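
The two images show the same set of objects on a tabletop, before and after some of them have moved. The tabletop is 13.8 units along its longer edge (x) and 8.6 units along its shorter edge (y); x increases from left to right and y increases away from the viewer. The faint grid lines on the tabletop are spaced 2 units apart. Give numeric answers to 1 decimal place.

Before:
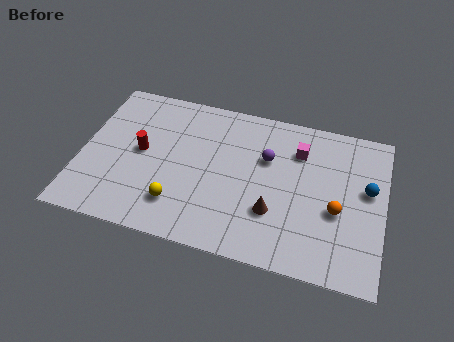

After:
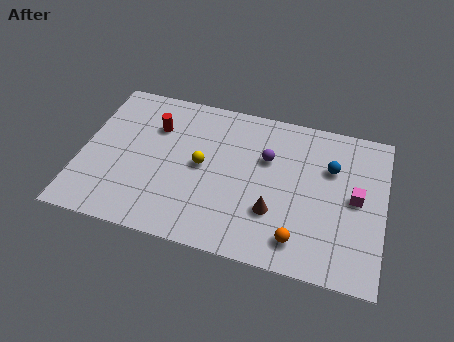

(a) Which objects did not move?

the brown cone and the purple sphere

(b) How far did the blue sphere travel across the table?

1.9

From (13.0, 5.0) to (11.3, 5.8), the blue sphere covered √(1.7² + 0.8²) ≈ 1.9 units.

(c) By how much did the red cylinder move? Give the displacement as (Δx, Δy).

(0.5, 1.6)

The red cylinder was at about (2.7, 4.5) and moved to about (3.2, 6.1).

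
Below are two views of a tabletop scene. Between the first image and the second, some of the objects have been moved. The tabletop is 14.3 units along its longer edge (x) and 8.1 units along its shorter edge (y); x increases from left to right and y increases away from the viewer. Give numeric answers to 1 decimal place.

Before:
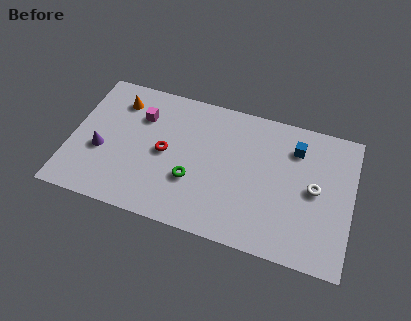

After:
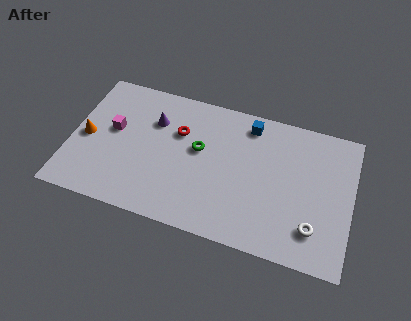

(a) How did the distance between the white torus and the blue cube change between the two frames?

+3.8

They were about 2.4 units apart before and 6.2 after — 3.8 units further apart.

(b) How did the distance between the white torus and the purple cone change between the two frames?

-1.6

Before: roughly 10.8 units apart; after: 9.2. That's 1.6 units closer together.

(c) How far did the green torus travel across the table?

1.9

The green torus moved from about (6.3, 2.8) to (6.5, 4.7), a distance of √(0.2² + 1.9²) ≈ 1.9.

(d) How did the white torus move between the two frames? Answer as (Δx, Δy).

(0.1, -2.2)

The white torus was at about (12.4, 4.1) and moved to about (12.5, 1.9).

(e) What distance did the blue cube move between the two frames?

2.5

The blue cube moved from about (11.3, 6.2) to (8.9, 6.9), a distance of √(2.4² + 0.7²) ≈ 2.5.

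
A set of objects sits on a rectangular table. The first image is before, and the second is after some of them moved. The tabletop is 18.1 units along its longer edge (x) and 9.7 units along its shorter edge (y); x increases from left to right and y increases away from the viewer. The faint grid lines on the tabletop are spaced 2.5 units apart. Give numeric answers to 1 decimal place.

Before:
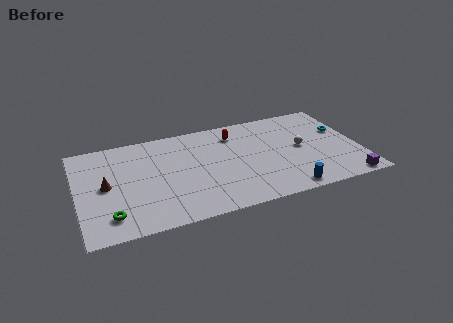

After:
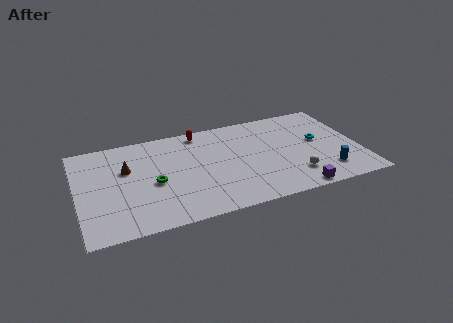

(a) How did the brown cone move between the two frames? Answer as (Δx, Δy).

(1.4, 1.3)

The brown cone started near (1.8, 4.9) and ended near (3.2, 6.2).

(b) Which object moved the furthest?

the green torus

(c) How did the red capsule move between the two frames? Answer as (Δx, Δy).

(-2.2, 0.9)

The red capsule was at about (10.3, 7.7) and moved to about (8.1, 8.6).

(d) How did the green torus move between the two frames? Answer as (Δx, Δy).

(2.9, 2.4)

The green torus was at about (1.9, 1.9) and moved to about (4.8, 4.3).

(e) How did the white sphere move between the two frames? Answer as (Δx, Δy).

(-0.7, -2.7)

From the two frames, the white sphere sits at roughly (14.4, 5.0) before and (13.7, 2.3) after.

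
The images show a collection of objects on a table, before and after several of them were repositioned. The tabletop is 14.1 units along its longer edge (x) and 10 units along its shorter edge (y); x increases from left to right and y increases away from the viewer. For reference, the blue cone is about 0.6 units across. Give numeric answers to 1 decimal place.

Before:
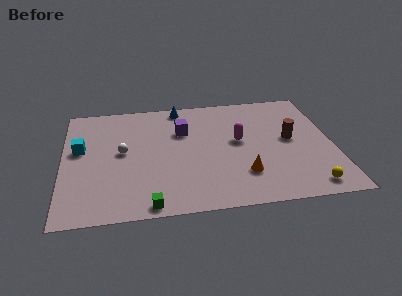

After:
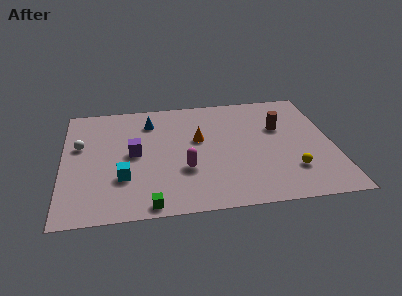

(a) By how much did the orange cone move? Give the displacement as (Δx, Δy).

(-2.2, 3.3)

The orange cone started near (9.3, 2.6) and ended near (7.1, 5.9).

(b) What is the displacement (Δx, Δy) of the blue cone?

(-1.6, -1.2)

The blue cone was at about (6.2, 9.0) and moved to about (4.6, 7.8).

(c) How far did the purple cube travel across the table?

3.1

From (6.3, 6.8) to (3.7, 5.1), the purple cube covered √(2.6² + 1.7²) ≈ 3.1 units.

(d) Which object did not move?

the green cube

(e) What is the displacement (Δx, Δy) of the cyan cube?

(2.2, -2.7)

The cyan cube was at about (0.9, 5.8) and moved to about (3.1, 3.1).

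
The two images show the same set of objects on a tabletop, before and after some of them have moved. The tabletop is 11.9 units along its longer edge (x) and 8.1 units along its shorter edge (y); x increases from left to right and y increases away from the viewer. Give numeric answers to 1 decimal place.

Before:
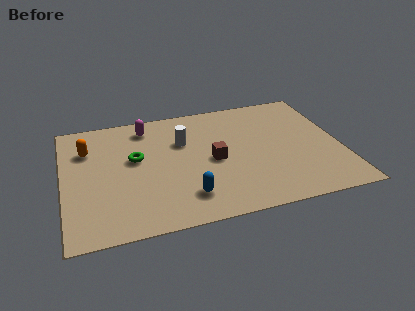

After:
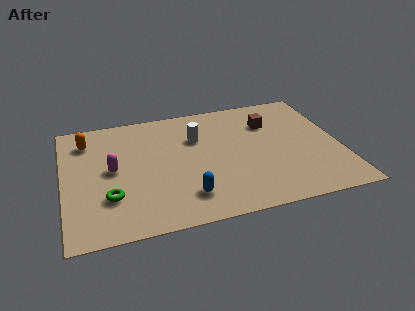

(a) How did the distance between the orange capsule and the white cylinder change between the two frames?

+0.7

Before: roughly 4.1 units apart; after: 4.8. That's 0.7 units further apart.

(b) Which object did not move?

the blue capsule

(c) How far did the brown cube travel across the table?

3.3

The brown cube was near (6.4, 3.8) before and (9.0, 5.8) after, so it travelled √(2.6² + 2.0²) ≈ 3.3 units.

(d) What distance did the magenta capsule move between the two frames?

3.1

The magenta capsule moved from about (3.7, 6.8) to (2.1, 4.2), a distance of √(1.6² + 2.6²) ≈ 3.1.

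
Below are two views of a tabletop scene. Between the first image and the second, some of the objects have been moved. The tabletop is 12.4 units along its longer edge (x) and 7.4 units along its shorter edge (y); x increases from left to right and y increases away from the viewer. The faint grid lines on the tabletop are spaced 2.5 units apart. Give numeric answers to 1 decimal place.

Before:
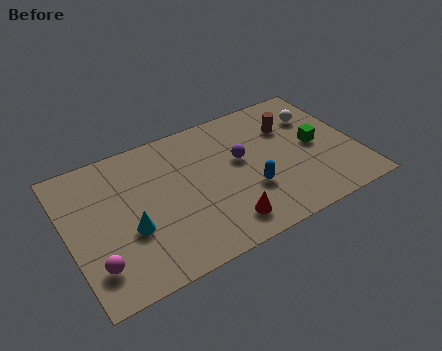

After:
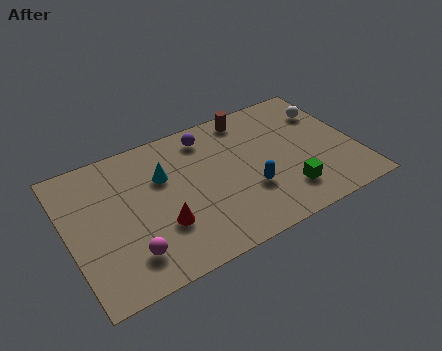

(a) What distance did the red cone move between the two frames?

2.7

From (6.3, 1.3) to (3.8, 2.4), the red cone covered √(2.5² + 1.1²) ≈ 2.7 units.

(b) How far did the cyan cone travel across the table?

2.7

The cyan cone was near (2.5, 2.8) before and (4.2, 4.9) after, so it travelled √(1.7² + 2.1²) ≈ 2.7 units.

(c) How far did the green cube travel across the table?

2.6

From (10.7, 3.7) to (9.1, 1.7), the green cube covered √(1.6² + 2.0²) ≈ 2.6 units.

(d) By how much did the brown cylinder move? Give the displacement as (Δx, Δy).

(-1.6, 1.3)

From the two frames, the brown cylinder sits at roughly (9.8, 5.2) before and (8.2, 6.5) after.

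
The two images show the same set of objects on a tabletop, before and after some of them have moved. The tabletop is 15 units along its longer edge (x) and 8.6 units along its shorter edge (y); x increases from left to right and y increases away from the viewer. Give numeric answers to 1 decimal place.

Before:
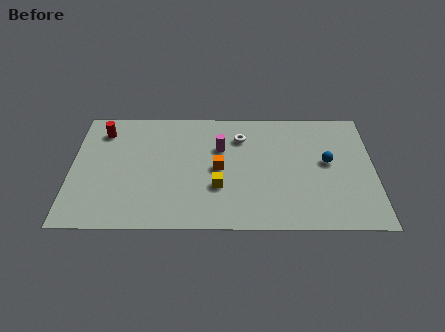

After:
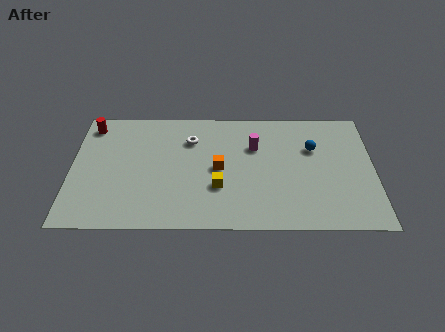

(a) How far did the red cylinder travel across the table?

0.7

The red cylinder moved from about (1.5, 6.9) to (0.9, 7.3), a distance of √(0.6² + 0.4²) ≈ 0.7.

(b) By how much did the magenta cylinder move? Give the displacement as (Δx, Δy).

(1.7, 0.1)

The magenta cylinder was at about (7.4, 5.7) and moved to about (9.1, 5.8).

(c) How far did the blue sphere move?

1.2

From (12.7, 4.7) to (12.0, 5.7), the blue sphere covered √(0.7² + 1.0²) ≈ 1.2 units.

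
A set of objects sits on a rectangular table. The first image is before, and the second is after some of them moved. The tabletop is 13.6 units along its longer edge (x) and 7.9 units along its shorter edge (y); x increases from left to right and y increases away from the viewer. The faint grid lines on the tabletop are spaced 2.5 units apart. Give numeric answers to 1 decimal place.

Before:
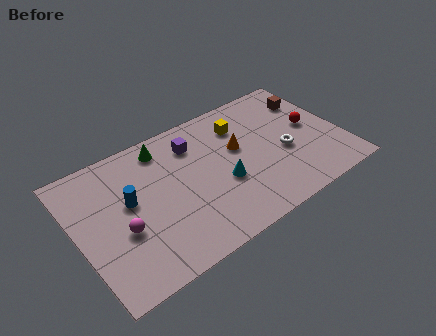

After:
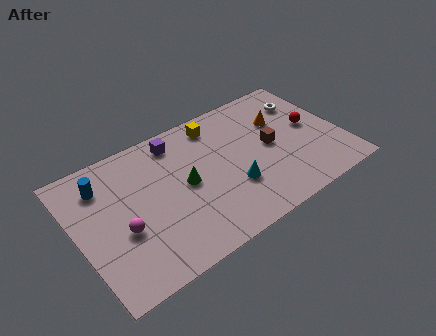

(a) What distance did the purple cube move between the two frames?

1.0

The purple cube moved from about (6.3, 6.1) to (5.5, 6.7), a distance of √(0.8² + 0.6²) ≈ 1.0.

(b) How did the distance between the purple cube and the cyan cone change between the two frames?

+1.5

They were about 3.2 units apart before and 4.7 after — 1.5 units further apart.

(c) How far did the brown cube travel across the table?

3.1

The brown cube moved from about (12.5, 5.9) to (10.0, 4.0), a distance of √(2.5² + 1.9²) ≈ 3.1.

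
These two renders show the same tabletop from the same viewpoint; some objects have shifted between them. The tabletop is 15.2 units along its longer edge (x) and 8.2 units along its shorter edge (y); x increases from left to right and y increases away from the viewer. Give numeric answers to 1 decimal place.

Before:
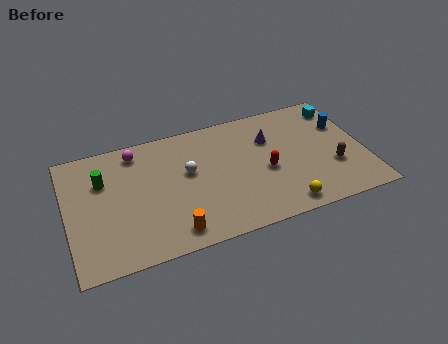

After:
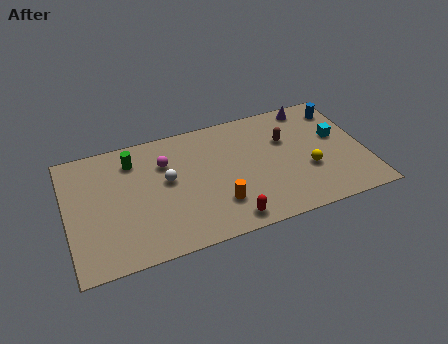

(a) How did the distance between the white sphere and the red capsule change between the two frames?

+0.5

The distance was about 4.1 in the first image and 4.6 in the second, so they moved 0.5 units further apart.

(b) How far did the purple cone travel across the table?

2.8

The purple cone moved from about (10.5, 5.7) to (12.8, 7.3), a distance of √(2.3² + 1.6²) ≈ 2.8.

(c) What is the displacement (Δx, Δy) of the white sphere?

(-1.1, -0.2)

The white sphere started near (6.2, 4.8) and ended near (5.1, 4.6).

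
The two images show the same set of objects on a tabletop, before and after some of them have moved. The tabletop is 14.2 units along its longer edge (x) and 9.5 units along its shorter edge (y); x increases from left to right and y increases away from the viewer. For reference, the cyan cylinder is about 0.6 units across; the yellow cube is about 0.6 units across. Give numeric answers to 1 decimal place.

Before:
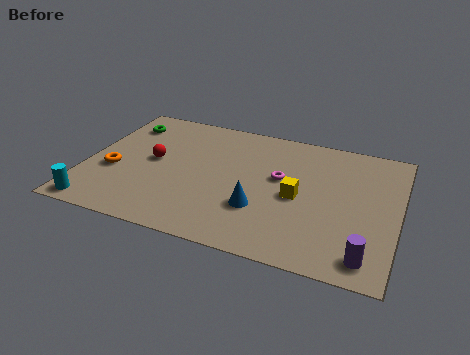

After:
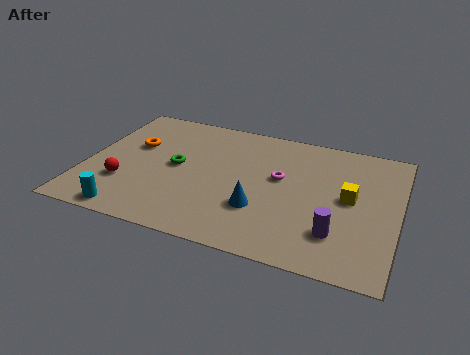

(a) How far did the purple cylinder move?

1.8

From (13.0, 1.3) to (11.6, 2.4), the purple cylinder covered √(1.4² + 1.1²) ≈ 1.8 units.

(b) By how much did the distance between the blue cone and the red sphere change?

+0.7

The distance was about 5.5 in the first image and 6.2 in the second, so they moved 0.7 units further apart.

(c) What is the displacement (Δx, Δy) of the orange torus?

(0.7, 2.2)

From the two frames, the orange torus sits at roughly (1.3, 3.7) before and (2.0, 5.9) after.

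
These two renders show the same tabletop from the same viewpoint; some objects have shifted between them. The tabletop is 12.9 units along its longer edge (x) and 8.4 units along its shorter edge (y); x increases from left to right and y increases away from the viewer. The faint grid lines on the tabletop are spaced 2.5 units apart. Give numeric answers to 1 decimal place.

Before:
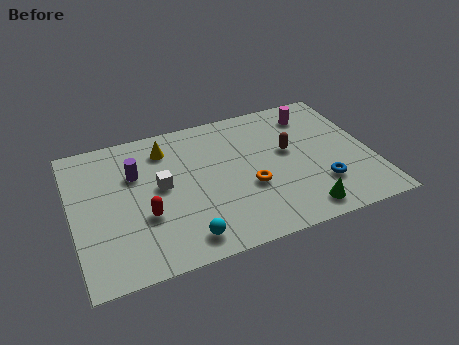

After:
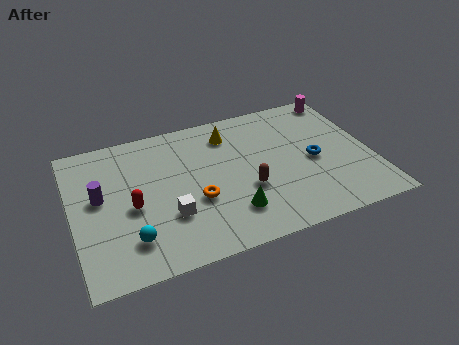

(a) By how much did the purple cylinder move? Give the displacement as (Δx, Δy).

(-1.6, -0.9)

The purple cylinder was at about (2.8, 5.6) and moved to about (1.2, 4.7).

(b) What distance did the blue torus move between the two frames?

1.6

The blue torus moved from about (10.5, 2.3) to (10.4, 3.9), a distance of √(0.1² + 1.6²) ≈ 1.6.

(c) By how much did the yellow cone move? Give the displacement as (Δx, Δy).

(2.8, 0.0)

From the two frames, the yellow cone sits at roughly (4.2, 6.7) before and (7.0, 6.7) after.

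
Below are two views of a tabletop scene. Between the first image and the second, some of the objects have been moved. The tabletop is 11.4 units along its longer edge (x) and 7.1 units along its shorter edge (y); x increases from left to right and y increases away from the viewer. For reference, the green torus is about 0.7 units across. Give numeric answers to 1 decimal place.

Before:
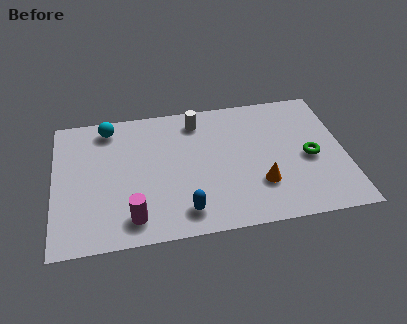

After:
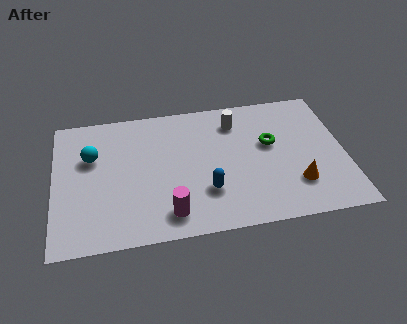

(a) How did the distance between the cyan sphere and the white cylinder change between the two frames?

+2.3

They were about 3.5 units apart before and 5.8 after — 2.3 units further apart.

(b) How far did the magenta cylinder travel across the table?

1.4

From (3.0, 1.2) to (4.4, 1.2), the magenta cylinder covered √(1.4² + 0.0²) ≈ 1.4 units.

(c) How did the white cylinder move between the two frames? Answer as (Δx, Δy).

(1.5, -0.3)

From the two frames, the white cylinder sits at roughly (5.7, 5.9) before and (7.2, 5.6) after.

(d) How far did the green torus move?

1.8

The green torus moved from about (10.0, 3.2) to (8.5, 4.2), a distance of √(1.5² + 1.0²) ≈ 1.8.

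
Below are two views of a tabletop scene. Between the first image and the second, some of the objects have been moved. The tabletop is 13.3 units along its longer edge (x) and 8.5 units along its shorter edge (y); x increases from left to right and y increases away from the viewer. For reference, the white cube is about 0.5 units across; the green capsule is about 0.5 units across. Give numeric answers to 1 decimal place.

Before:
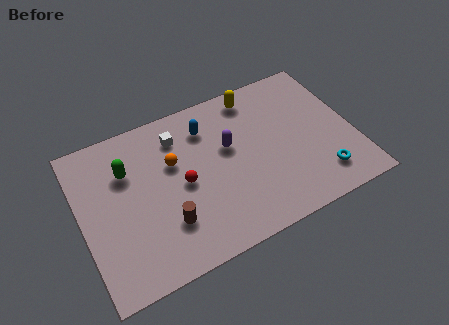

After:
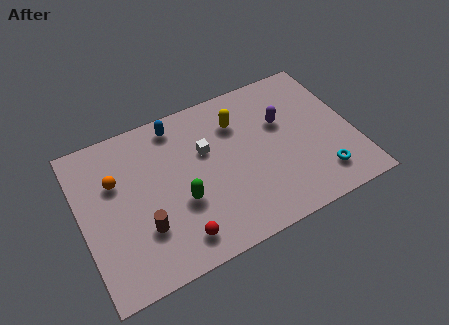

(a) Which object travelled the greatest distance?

the green capsule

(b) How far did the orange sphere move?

2.8

The orange sphere was near (4.6, 5.4) before and (1.8, 5.6) after, so it travelled √(2.8² + 0.2²) ≈ 2.8 units.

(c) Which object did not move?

the cyan torus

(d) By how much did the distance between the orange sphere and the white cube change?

+3.0

The distance was about 1.4 in the first image and 4.4 in the second, so they moved 3.0 units further apart.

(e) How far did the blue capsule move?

1.6

The blue capsule was near (6.4, 6.6) before and (5.0, 7.4) after, so it travelled √(1.4² + 0.8²) ≈ 1.6 units.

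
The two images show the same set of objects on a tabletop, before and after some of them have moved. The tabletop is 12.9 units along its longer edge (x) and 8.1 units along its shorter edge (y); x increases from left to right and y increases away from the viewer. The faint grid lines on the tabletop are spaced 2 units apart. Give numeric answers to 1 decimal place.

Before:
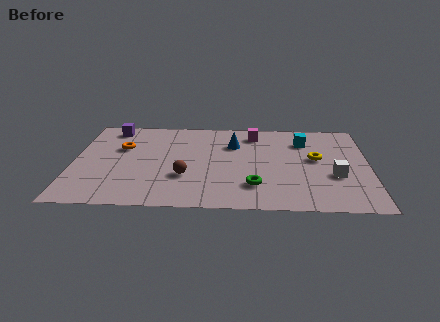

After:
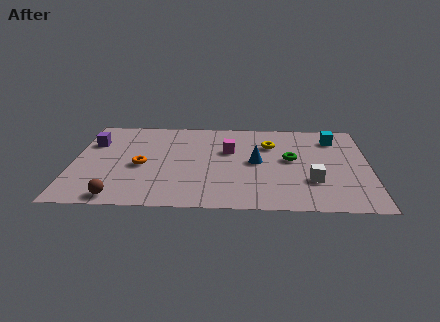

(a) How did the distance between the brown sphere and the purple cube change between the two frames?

-0.4

They were about 5.4 units apart before and 5.0 after — 0.4 units closer together.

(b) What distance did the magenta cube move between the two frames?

1.9

The magenta cube moved from about (7.9, 6.7) to (6.8, 5.1), a distance of √(1.1² + 1.6²) ≈ 1.9.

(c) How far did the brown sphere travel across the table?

3.4

The brown sphere moved from about (4.9, 2.7) to (2.1, 0.8), a distance of √(2.8² + 1.9²) ≈ 3.4.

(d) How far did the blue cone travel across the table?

1.9

From (7.0, 5.7) to (8.0, 4.1), the blue cone covered √(1.0² + 1.6²) ≈ 1.9 units.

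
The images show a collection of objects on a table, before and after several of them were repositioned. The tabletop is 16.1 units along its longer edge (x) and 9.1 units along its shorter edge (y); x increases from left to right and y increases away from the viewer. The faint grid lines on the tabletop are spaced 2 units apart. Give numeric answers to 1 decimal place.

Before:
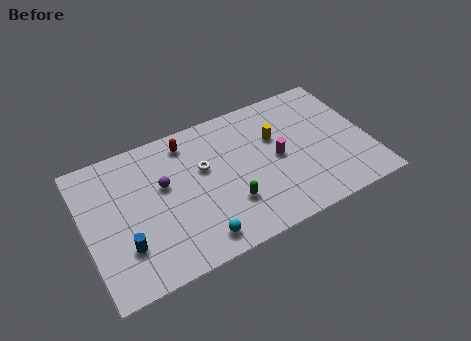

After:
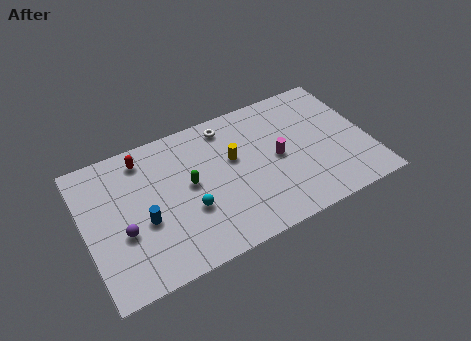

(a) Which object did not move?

the magenta cylinder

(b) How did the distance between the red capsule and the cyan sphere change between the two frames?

-1.5

Before: roughly 6.4 units apart; after: 4.9. That's 1.5 units closer together.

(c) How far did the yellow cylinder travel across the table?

2.5

From (11.0, 5.9) to (8.5, 5.5), the yellow cylinder covered √(2.5² + 0.4²) ≈ 2.5 units.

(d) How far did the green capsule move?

3.0

The green capsule was near (7.9, 2.7) before and (5.9, 4.9) after, so it travelled √(2.0² + 2.2²) ≈ 3.0 units.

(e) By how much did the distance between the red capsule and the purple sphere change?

+1.8

The distance was about 2.7 in the first image and 4.5 in the second, so they moved 1.8 units further apart.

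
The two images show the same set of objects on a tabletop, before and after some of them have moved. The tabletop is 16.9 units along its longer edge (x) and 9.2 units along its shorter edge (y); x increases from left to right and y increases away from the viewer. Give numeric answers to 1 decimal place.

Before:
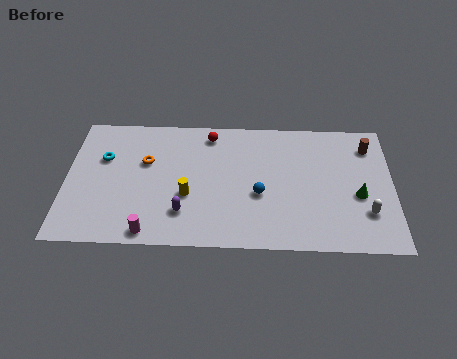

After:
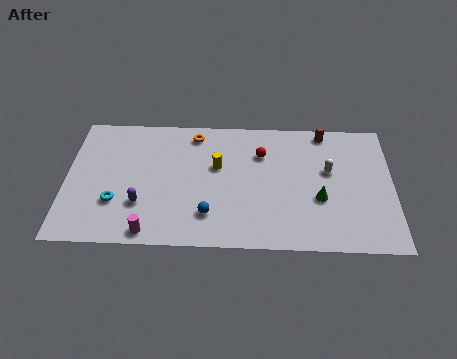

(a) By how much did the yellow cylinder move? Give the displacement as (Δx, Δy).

(1.5, 2.1)

The yellow cylinder started near (6.3, 3.5) and ended near (7.8, 5.6).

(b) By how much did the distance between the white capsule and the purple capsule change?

+0.7

The distance was about 9.4 in the first image and 10.1 in the second, so they moved 0.7 units further apart.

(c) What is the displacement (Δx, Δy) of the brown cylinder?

(-2.3, 1.0)

The brown cylinder started near (15.7, 7.3) and ended near (13.4, 8.3).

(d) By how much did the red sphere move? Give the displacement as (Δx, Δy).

(2.7, -1.3)

From the two frames, the red sphere sits at roughly (7.4, 7.9) before and (10.1, 6.6) after.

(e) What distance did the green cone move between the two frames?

2.0

From (15.1, 3.8) to (13.1, 3.5), the green cone covered √(2.0² + 0.3²) ≈ 2.0 units.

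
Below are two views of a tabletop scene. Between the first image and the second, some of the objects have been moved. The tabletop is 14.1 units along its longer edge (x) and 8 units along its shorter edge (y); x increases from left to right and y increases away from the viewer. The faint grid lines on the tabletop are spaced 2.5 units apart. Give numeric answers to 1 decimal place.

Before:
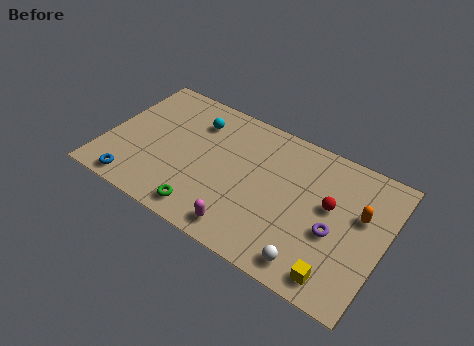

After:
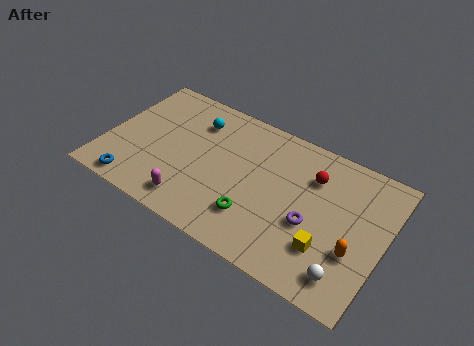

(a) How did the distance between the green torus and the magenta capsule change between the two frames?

+1.2

The distance was about 2.0 in the first image and 3.2 in the second, so they moved 1.2 units further apart.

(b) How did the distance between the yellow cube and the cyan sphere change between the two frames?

-1.2

The distance was about 9.4 in the first image and 8.2 in the second, so they moved 1.2 units closer together.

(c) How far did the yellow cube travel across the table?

1.4

The yellow cube was near (12.2, 1.1) before and (11.5, 2.3) after, so it travelled √(0.7² + 1.2²) ≈ 1.4 units.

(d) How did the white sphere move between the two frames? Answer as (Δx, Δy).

(1.7, 0.3)

The white sphere started near (10.9, 1.1) and ended near (12.6, 1.4).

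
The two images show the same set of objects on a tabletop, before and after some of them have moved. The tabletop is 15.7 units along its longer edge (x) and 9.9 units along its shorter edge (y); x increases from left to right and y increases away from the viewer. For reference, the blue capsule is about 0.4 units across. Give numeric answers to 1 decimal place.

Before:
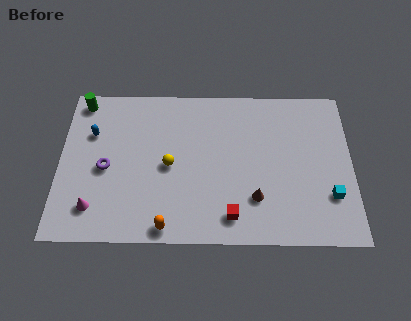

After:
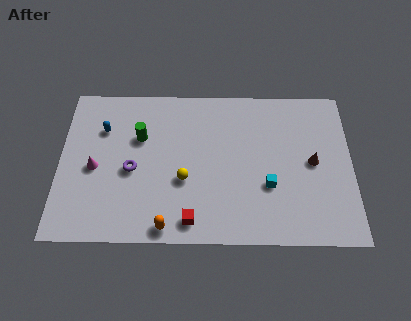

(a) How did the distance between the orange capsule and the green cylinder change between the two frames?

-3.4

They were about 9.2 units apart before and 5.8 after — 3.4 units closer together.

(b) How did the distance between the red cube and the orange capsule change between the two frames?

-2.1

The distance was about 3.5 in the first image and 1.4 in the second, so they moved 2.1 units closer together.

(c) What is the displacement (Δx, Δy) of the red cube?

(-2.1, -0.3)

From the two frames, the red cube sits at roughly (9.2, 1.6) before and (7.1, 1.3) after.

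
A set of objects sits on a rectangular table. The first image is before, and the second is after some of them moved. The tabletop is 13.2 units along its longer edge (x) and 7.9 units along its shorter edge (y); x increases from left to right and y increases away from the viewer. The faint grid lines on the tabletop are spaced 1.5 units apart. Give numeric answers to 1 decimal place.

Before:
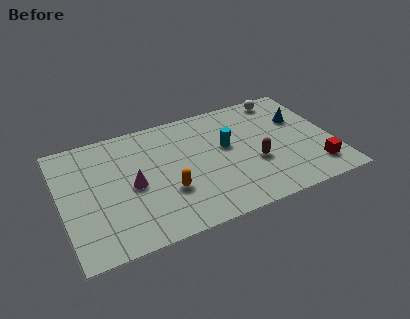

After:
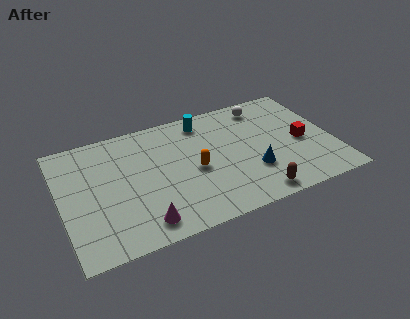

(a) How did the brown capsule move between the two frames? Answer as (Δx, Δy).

(-0.3, -2.1)

The brown capsule started near (9.3, 3.0) and ended near (9.0, 0.9).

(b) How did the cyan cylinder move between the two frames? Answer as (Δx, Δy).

(-0.9, 2.1)

The cyan cylinder was at about (8.1, 4.6) and moved to about (7.2, 6.7).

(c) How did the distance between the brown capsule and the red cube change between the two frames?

+0.7

Before: roughly 3.1 units apart; after: 3.8. That's 0.7 units further apart.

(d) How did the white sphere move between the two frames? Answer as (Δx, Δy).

(-1.0, -0.3)

The white sphere started near (11.2, 7.0) and ended near (10.2, 6.7).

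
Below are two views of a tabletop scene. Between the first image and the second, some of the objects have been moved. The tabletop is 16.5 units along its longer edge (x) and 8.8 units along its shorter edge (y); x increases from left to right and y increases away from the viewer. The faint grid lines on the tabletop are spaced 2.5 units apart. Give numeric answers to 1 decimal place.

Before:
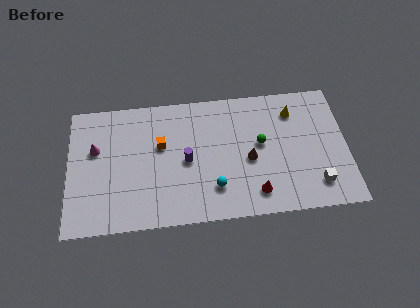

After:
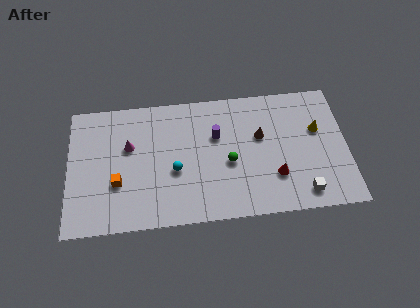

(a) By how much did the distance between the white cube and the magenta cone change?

-2.5

The distance was about 13.5 in the first image and 11.0 in the second, so they moved 2.5 units closer together.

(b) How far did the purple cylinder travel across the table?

2.3

From (7.0, 4.2) to (8.8, 5.7), the purple cylinder covered √(1.8² + 1.5²) ≈ 2.3 units.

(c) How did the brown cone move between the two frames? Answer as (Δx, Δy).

(0.7, 1.5)

The brown cone started near (10.7, 3.9) and ended near (11.4, 5.4).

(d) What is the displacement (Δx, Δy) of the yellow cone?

(1.4, -1.4)

From the two frames, the yellow cone sits at roughly (13.4, 6.9) before and (14.8, 5.5) after.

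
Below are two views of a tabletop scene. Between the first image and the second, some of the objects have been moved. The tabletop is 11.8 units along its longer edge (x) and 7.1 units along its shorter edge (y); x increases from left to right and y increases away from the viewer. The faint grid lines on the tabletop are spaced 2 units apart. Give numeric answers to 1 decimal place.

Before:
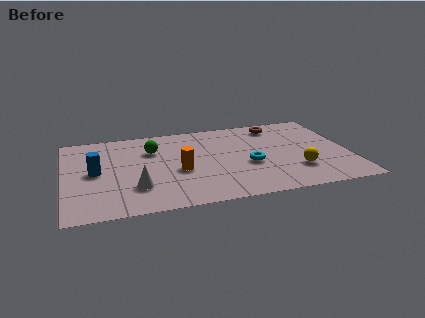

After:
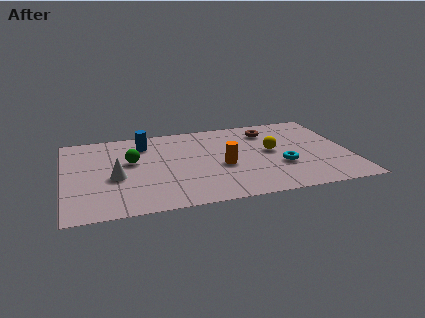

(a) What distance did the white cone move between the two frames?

1.3

The white cone was near (2.9, 2.0) before and (2.1, 3.0) after, so it travelled √(0.8² + 1.0²) ≈ 1.3 units.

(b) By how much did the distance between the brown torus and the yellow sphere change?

-2.2

They were about 4.0 units apart before and 1.8 after — 2.2 units closer together.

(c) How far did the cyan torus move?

1.4

From (7.6, 2.9) to (8.9, 2.5), the cyan torus covered √(1.3² + 0.4²) ≈ 1.4 units.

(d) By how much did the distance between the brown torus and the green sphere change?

+0.6

They were about 5.4 units apart before and 6.0 after — 0.6 units further apart.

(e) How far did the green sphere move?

1.2

The green sphere was near (3.7, 5.0) before and (2.8, 4.2) after, so it travelled √(0.9² + 0.8²) ≈ 1.2 units.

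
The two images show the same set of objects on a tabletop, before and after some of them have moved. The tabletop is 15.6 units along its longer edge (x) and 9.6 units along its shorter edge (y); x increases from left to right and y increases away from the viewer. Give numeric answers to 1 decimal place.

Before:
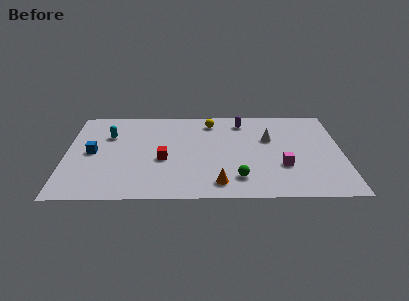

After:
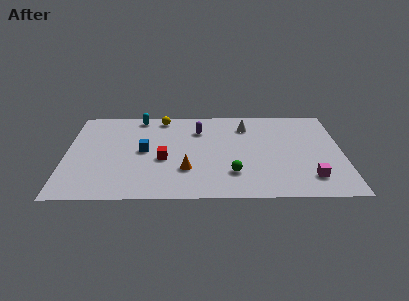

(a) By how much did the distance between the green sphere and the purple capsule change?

-1.0

They were about 6.0 units apart before and 5.0 after — 1.0 units closer together.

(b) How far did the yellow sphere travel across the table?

2.8

The yellow sphere was near (8.2, 8.0) before and (5.4, 8.5) after, so it travelled √(2.8² + 0.5²) ≈ 2.8 units.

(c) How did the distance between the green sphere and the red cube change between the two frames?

-0.5

The distance was about 4.7 in the first image and 4.2 in the second, so they moved 0.5 units closer together.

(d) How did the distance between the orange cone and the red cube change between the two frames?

-2.3

The distance was about 4.0 in the first image and 1.7 in the second, so they moved 2.3 units closer together.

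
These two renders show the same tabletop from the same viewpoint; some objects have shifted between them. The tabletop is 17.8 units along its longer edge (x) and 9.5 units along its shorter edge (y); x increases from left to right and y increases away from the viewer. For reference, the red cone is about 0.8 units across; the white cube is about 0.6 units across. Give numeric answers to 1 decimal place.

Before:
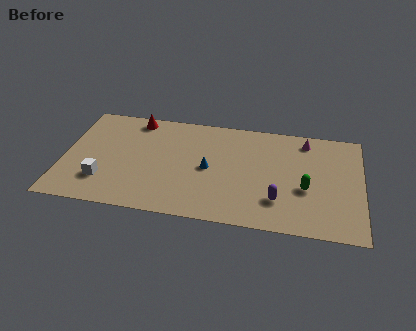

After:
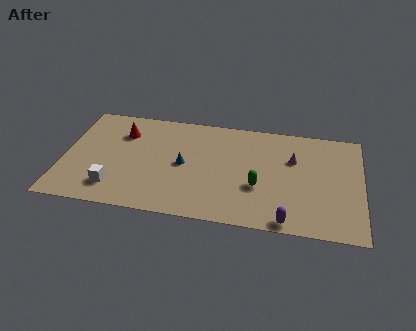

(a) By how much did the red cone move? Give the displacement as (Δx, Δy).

(-0.7, -1.4)

The red cone was at about (4.1, 8.4) and moved to about (3.4, 7.0).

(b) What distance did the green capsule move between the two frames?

2.8

The green capsule moved from about (14.5, 3.8) to (11.7, 3.5), a distance of √(2.8² + 0.3²) ≈ 2.8.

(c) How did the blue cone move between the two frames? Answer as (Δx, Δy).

(-1.5, 0.1)

From the two frames, the blue cone sits at roughly (8.7, 4.6) before and (7.2, 4.7) after.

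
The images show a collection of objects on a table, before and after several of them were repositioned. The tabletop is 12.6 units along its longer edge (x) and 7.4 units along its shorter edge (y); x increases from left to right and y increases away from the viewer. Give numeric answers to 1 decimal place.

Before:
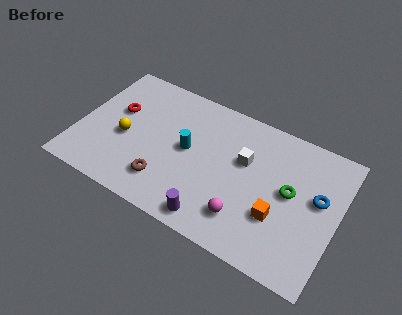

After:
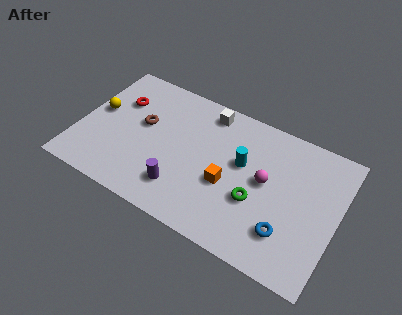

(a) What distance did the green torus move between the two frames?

1.9

The green torus moved from about (10.3, 4.0) to (8.8, 2.8), a distance of √(1.5² + 1.2²) ≈ 1.9.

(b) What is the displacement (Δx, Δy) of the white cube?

(-2.1, 1.8)

From the two frames, the white cube sits at roughly (8.0, 4.6) before and (5.9, 6.4) after.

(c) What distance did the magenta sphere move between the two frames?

2.4

From (8.4, 1.7) to (9.1, 4.0), the magenta sphere covered √(0.7² + 2.3²) ≈ 2.4 units.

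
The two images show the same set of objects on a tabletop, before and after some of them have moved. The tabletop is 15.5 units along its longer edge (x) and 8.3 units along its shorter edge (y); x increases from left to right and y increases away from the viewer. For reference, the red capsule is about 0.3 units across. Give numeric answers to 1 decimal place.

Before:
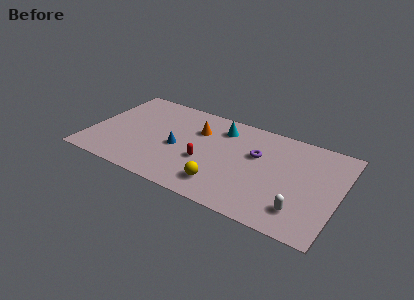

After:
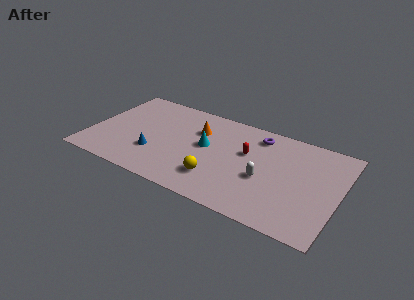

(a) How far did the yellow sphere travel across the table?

0.6

The yellow sphere moved from about (8.6, 1.7) to (8.2, 2.1), a distance of √(0.4² + 0.4²) ≈ 0.6.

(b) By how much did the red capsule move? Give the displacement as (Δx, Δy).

(2.4, 1.9)

From the two frames, the red capsule sits at roughly (7.3, 3.2) before and (9.7, 5.1) after.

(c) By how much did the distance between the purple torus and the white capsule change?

-1.0

Before: roughly 4.6 units apart; after: 3.6. That's 1.0 units closer together.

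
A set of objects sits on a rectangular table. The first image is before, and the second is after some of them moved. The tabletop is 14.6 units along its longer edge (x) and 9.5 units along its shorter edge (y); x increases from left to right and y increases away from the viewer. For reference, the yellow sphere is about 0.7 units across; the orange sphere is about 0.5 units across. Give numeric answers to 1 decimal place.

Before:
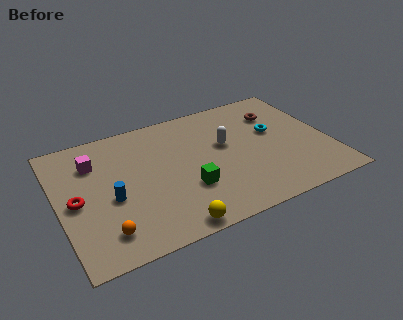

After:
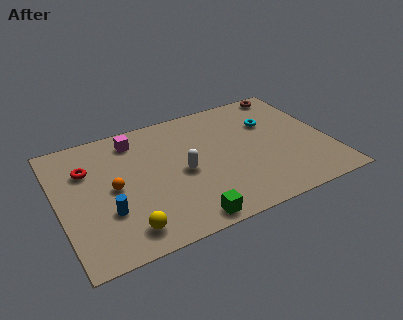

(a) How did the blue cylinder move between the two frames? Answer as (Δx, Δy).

(-0.3, -0.9)

The blue cylinder started near (2.7, 4.0) and ended near (2.4, 3.1).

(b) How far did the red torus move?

2.2

The red torus moved from about (0.9, 4.5) to (1.7, 6.6), a distance of √(0.8² + 2.1²) ≈ 2.2.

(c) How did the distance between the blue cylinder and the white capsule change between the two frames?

-2.2

They were about 6.6 units apart before and 4.4 after — 2.2 units closer together.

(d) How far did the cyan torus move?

0.8

The cyan torus moved from about (11.8, 5.6) to (11.7, 6.4), a distance of √(0.1² + 0.8²) ≈ 0.8.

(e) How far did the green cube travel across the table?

2.2

The green cube moved from about (6.7, 3.1) to (6.3, 0.9), a distance of √(0.4² + 2.2²) ≈ 2.2.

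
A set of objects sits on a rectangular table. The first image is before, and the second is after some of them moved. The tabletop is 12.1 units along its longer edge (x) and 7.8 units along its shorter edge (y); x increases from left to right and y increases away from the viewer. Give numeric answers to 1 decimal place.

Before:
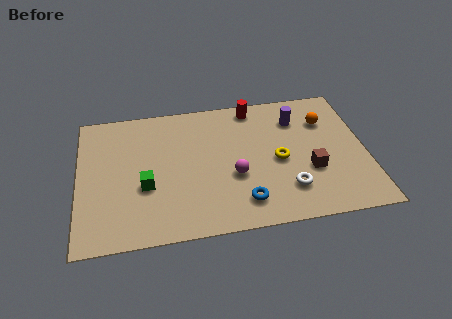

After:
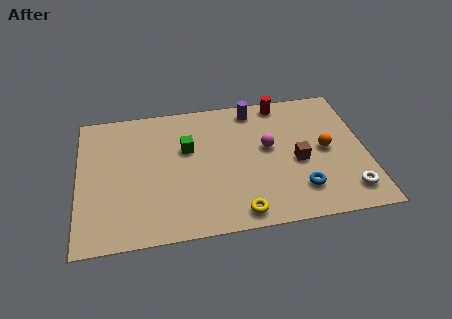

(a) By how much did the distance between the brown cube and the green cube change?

-2.1

Before: roughly 6.9 units apart; after: 4.8. That's 2.1 units closer together.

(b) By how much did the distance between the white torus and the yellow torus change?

+2.9

They were about 1.7 units apart before and 4.6 after — 2.9 units further apart.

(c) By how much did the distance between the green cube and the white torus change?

+1.5

The distance was about 6.0 in the first image and 7.5 in the second, so they moved 1.5 units further apart.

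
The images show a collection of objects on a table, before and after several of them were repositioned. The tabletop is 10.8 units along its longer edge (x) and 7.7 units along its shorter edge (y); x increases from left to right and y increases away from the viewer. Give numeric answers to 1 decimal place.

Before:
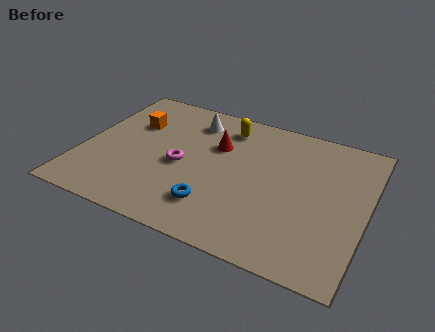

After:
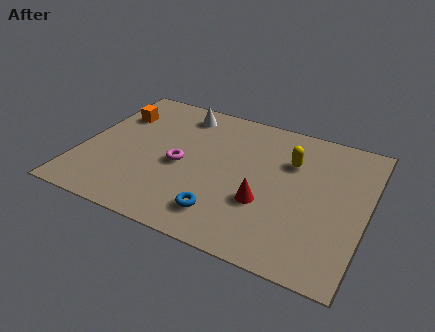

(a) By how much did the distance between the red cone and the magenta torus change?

+1.4

Before: roughly 2.0 units apart; after: 3.4. That's 1.4 units further apart.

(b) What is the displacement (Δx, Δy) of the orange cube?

(-0.7, 0.3)

The orange cube was at about (1.7, 5.2) and moved to about (1.0, 5.5).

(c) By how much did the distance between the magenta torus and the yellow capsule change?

+1.3

They were about 3.1 units apart before and 4.4 after — 1.3 units further apart.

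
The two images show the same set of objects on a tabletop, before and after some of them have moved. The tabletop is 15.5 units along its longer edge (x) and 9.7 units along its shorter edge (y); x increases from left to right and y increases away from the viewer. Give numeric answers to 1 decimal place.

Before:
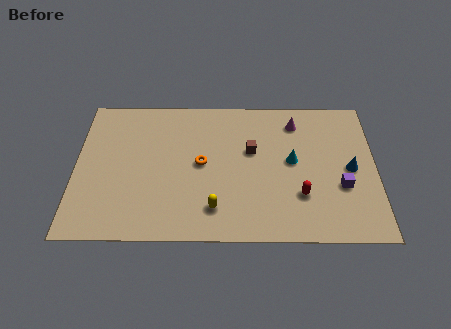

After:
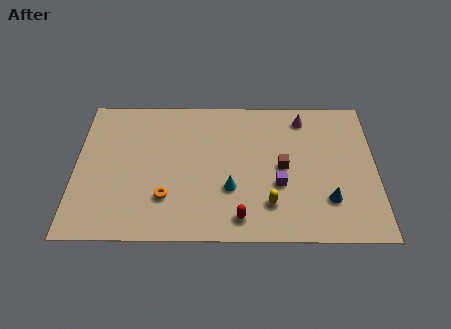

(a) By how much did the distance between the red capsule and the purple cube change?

+0.8

Before: roughly 2.2 units apart; after: 3.0. That's 0.8 units further apart.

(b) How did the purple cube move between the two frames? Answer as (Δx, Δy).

(-3.2, 0.1)

The purple cube was at about (13.7, 3.5) and moved to about (10.5, 3.6).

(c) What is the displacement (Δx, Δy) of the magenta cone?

(0.4, 0.3)

The magenta cone was at about (11.4, 7.9) and moved to about (11.8, 8.2).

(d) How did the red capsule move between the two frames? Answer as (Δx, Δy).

(-3.1, -1.5)

From the two frames, the red capsule sits at roughly (11.6, 2.9) before and (8.5, 1.4) after.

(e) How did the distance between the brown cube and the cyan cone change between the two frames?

+0.9

Before: roughly 2.2 units apart; after: 3.1. That's 0.9 units further apart.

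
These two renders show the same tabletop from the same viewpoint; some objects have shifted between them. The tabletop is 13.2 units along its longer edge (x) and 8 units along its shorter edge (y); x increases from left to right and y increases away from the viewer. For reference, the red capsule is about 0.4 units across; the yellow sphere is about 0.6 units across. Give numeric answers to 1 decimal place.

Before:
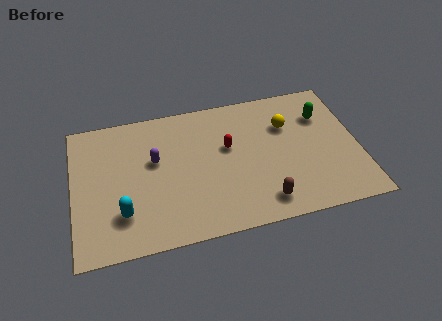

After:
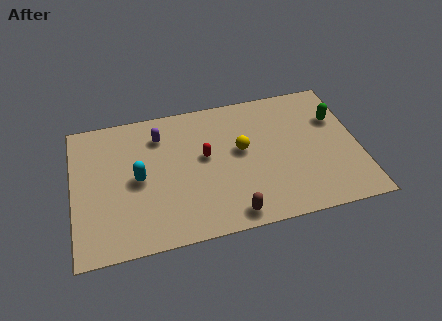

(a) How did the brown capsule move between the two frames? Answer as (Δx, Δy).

(-1.5, -0.4)

The brown capsule was at about (8.6, 1.3) and moved to about (7.1, 0.9).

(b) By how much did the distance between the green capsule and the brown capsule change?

+1.5

Before: roughly 5.4 units apart; after: 6.9. That's 1.5 units further apart.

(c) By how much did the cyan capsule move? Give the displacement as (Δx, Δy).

(0.8, 1.8)

The cyan capsule started near (2.2, 2.1) and ended near (3.0, 3.9).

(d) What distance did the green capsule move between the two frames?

0.7

From (11.7, 5.7) to (12.3, 5.4), the green capsule covered √(0.6² + 0.3²) ≈ 0.7 units.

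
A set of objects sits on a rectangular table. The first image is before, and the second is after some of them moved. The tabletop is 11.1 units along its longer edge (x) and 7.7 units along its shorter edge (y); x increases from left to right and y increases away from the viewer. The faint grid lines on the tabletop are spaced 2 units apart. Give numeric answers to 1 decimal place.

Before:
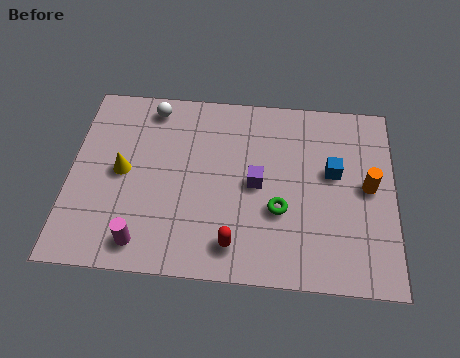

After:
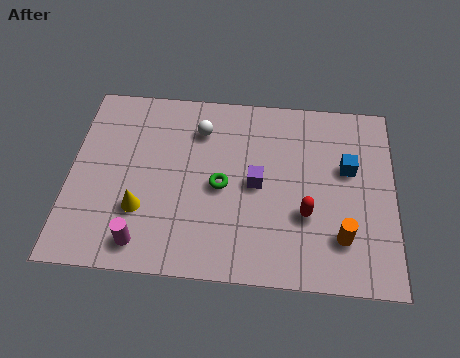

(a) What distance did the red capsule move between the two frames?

2.8

The red capsule was near (5.7, 1.3) before and (8.1, 2.7) after, so it travelled √(2.4² + 1.4²) ≈ 2.8 units.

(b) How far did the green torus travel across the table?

2.2

The green torus moved from about (7.2, 2.8) to (5.2, 3.6), a distance of √(2.0² + 0.8²) ≈ 2.2.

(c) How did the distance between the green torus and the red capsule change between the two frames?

+0.9

The distance was about 2.1 in the first image and 3.0 in the second, so they moved 0.9 units further apart.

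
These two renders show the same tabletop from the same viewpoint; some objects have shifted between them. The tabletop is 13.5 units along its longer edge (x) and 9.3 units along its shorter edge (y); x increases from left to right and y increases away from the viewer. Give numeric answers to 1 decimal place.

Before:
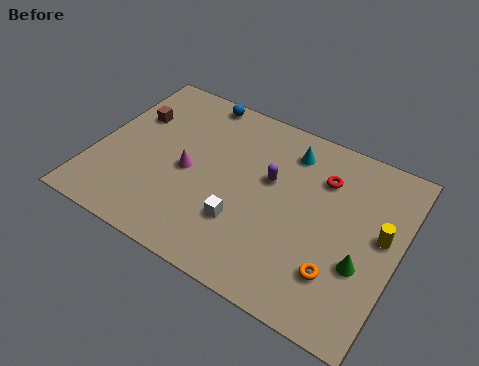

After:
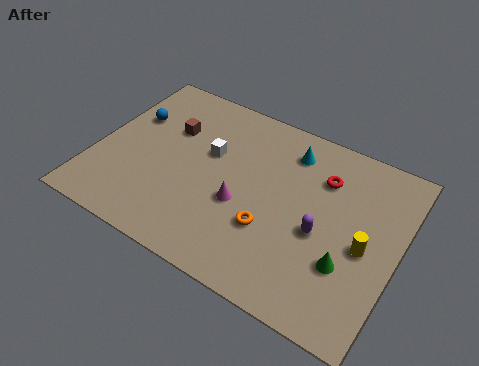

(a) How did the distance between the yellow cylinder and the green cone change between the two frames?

-0.6

They were about 1.9 units apart before and 1.3 after — 0.6 units closer together.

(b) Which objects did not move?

the red torus and the cyan cone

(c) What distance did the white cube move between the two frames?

3.5

The white cube moved from about (6.9, 2.8) to (4.9, 5.7), a distance of √(2.0² + 2.9²) ≈ 3.5.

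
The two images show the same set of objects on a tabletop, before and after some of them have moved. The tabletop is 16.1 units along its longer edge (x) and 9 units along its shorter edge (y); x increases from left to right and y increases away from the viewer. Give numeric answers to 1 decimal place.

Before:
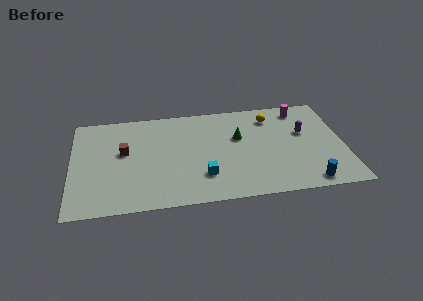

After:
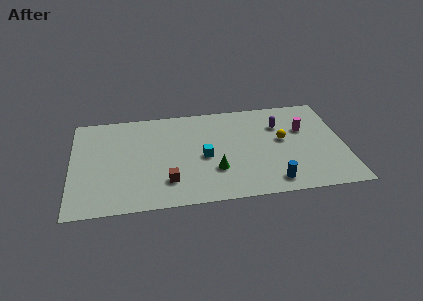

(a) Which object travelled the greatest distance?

the brown cube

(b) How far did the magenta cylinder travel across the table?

1.9

The magenta cylinder moved from about (13.7, 7.7) to (13.8, 5.8), a distance of √(0.1² + 1.9²) ≈ 1.9.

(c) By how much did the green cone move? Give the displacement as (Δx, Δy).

(-1.5, -2.8)

The green cone started near (9.9, 5.6) and ended near (8.4, 2.8).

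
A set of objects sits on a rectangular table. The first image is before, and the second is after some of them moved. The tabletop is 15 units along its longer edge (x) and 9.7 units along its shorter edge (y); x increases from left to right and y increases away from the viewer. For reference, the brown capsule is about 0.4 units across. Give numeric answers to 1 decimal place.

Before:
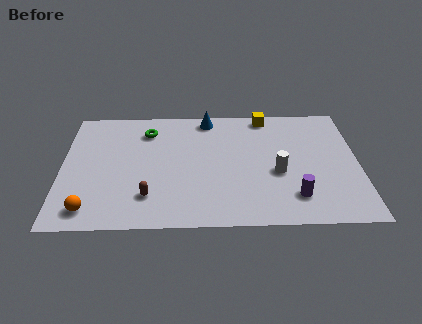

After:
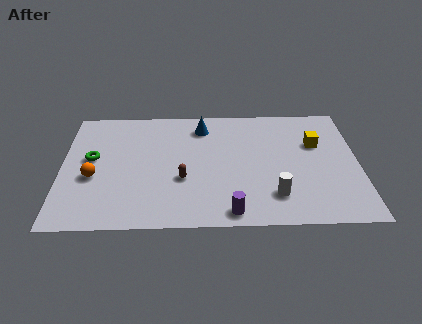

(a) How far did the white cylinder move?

1.8

The white cylinder was near (10.9, 4.0) before and (10.7, 2.2) after, so it travelled √(0.2² + 1.8²) ≈ 1.8 units.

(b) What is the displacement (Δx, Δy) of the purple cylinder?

(-3.2, -1.1)

From the two frames, the purple cylinder sits at roughly (11.7, 2.1) before and (8.5, 1.0) after.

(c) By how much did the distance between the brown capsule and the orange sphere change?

+1.5

They were about 3.0 units apart before and 4.5 after — 1.5 units further apart.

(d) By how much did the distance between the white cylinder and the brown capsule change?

-1.9

Before: roughly 6.7 units apart; after: 4.8. That's 1.9 units closer together.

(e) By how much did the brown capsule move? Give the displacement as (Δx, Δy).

(1.7, 1.3)

The brown capsule started near (4.4, 2.3) and ended near (6.1, 3.6).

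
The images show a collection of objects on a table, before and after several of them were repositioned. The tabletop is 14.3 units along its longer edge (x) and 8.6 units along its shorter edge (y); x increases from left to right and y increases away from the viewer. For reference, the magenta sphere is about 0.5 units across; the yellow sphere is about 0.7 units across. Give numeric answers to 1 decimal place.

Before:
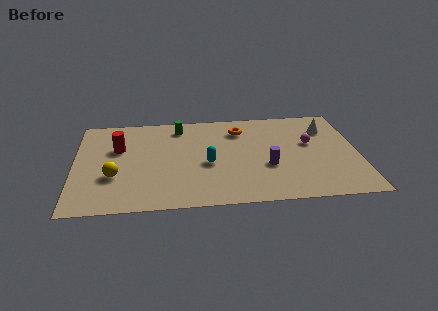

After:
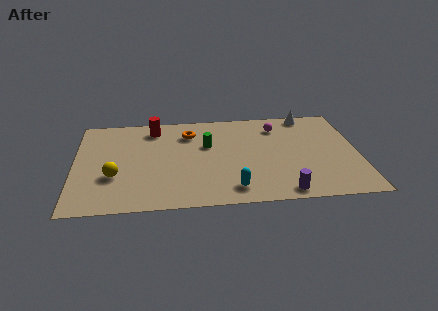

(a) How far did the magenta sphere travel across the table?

2.3

The magenta sphere moved from about (11.9, 5.1) to (10.3, 6.8), a distance of √(1.6² + 1.7²) ≈ 2.3.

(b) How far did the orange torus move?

2.6

From (8.4, 6.7) to (5.8, 6.6), the orange torus covered √(2.6² + 0.1²) ≈ 2.6 units.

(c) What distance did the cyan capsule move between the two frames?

2.6

The cyan capsule moved from about (6.7, 3.7) to (7.9, 1.4), a distance of √(1.2² + 2.3²) ≈ 2.6.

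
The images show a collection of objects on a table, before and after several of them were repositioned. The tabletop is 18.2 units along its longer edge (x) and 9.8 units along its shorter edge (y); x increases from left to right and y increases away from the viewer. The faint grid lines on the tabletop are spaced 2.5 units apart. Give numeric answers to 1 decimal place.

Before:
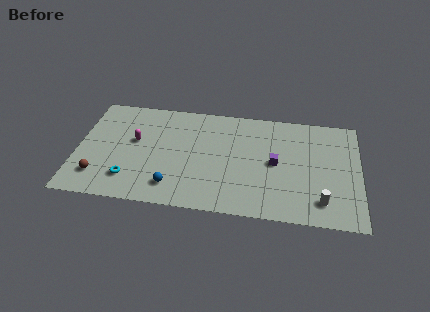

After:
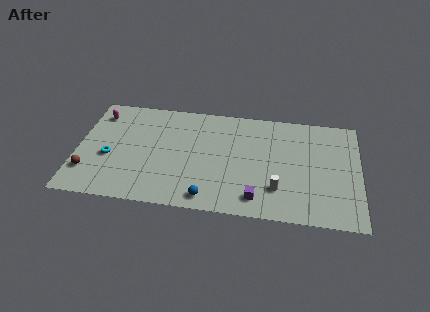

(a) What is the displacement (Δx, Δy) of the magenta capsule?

(-2.5, 2.2)

The magenta capsule started near (3.7, 5.7) and ended near (1.2, 7.9).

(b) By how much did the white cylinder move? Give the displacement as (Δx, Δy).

(-2.8, 0.7)

The white cylinder was at about (15.8, 1.9) and moved to about (13.0, 2.6).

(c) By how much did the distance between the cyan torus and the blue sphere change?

+4.3

Before: roughly 2.8 units apart; after: 7.1. That's 4.3 units further apart.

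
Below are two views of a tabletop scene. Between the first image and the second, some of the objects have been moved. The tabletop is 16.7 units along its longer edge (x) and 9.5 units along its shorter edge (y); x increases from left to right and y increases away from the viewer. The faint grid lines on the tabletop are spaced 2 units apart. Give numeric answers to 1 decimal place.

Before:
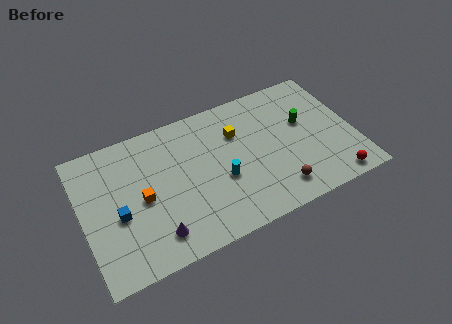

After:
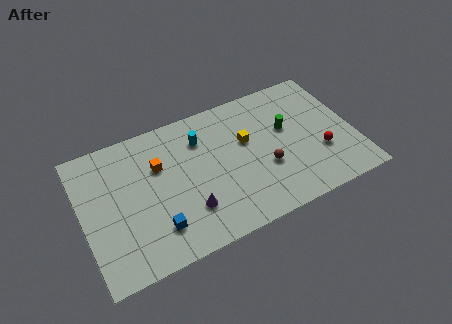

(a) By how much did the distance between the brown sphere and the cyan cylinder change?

+1.3

The distance was about 3.8 in the first image and 5.1 in the second, so they moved 1.3 units further apart.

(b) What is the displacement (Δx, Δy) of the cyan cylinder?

(-0.9, 3.3)

The cyan cylinder started near (8.4, 3.8) and ended near (7.5, 7.1).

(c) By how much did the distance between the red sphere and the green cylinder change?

-1.8

Before: roughly 4.9 units apart; after: 3.1. That's 1.8 units closer together.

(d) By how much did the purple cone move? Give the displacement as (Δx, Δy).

(2.1, 0.8)

The purple cone started near (4.1, 1.8) and ended near (6.2, 2.6).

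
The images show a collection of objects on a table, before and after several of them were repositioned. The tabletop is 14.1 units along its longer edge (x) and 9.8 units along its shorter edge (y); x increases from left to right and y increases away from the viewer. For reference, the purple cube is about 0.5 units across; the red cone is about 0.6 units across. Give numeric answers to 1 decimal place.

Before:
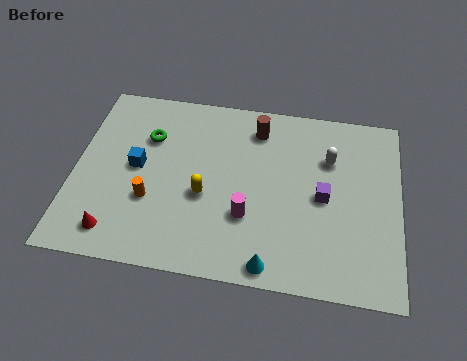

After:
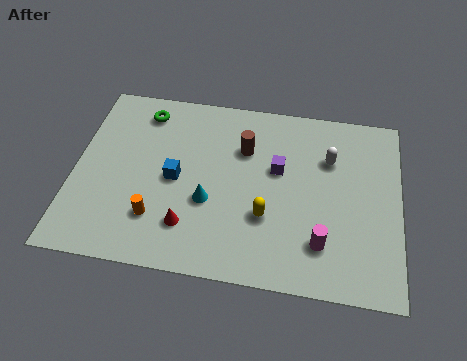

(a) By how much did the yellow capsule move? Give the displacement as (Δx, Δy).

(2.7, -0.7)

From the two frames, the yellow capsule sits at roughly (5.7, 4.0) before and (8.4, 3.3) after.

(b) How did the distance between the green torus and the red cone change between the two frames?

+0.9

Before: roughly 5.4 units apart; after: 6.3. That's 0.9 units further apart.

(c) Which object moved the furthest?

the cyan cone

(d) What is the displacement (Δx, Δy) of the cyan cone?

(-2.8, 2.8)

From the two frames, the cyan cone sits at roughly (8.7, 0.9) before and (5.9, 3.7) after.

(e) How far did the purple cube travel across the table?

2.3

The purple cube moved from about (10.8, 4.7) to (8.8, 5.9), a distance of √(2.0² + 1.2²) ≈ 2.3.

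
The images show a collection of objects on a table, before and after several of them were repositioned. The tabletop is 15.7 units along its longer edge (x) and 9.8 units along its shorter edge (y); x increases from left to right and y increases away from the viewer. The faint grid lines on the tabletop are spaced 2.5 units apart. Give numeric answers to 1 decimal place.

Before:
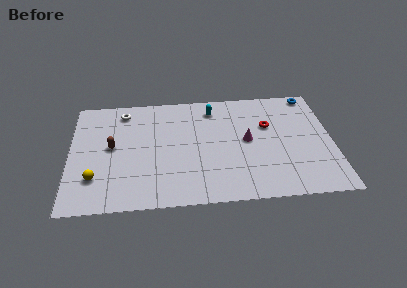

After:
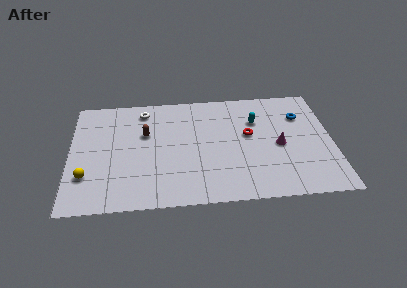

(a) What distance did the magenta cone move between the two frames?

2.0

The magenta cone was near (10.6, 5.1) before and (12.5, 4.5) after, so it travelled √(1.9² + 0.6²) ≈ 2.0 units.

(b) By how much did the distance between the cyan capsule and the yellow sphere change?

+2.0

Before: roughly 9.0 units apart; after: 11.0. That's 2.0 units further apart.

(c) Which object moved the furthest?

the cyan capsule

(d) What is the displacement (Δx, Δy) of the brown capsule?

(2.0, 1.0)

From the two frames, the brown capsule sits at roughly (2.5, 5.2) before and (4.5, 6.2) after.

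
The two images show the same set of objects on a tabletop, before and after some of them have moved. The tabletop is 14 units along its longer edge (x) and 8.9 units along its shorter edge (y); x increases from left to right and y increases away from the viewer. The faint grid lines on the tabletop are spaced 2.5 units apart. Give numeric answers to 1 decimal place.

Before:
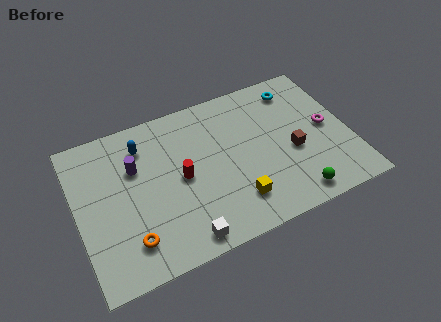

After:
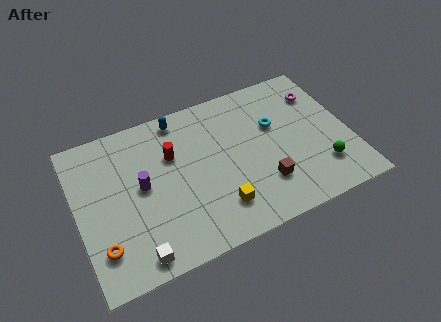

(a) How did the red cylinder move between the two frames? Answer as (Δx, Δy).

(-0.3, 1.5)

The red cylinder was at about (5.3, 4.4) and moved to about (5.0, 5.9).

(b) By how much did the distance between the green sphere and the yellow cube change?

+2.4

Before: roughly 3.0 units apart; after: 5.4. That's 2.4 units further apart.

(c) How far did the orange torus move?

1.4

From (2.4, 1.9) to (1.0, 2.1), the orange torus covered √(1.4² + 0.2²) ≈ 1.4 units.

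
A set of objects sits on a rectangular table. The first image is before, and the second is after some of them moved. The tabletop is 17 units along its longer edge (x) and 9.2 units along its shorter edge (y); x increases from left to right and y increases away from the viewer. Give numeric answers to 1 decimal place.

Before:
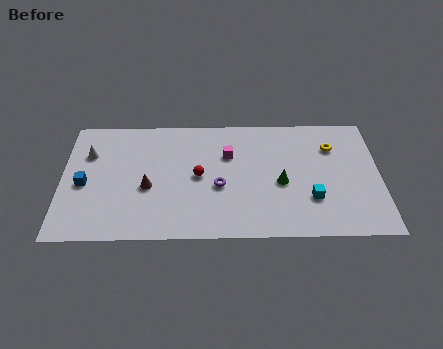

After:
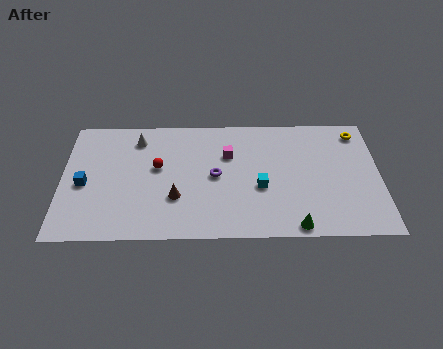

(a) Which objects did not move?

the magenta cube and the blue cube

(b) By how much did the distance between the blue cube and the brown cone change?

+1.6

Before: roughly 3.4 units apart; after: 5.0. That's 1.6 units further apart.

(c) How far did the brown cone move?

1.7

From (4.6, 3.8) to (6.1, 3.0), the brown cone covered √(1.5² + 0.8²) ≈ 1.7 units.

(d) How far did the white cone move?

2.8

The white cone moved from about (1.4, 6.4) to (4.0, 7.5), a distance of √(2.6² + 1.1²) ≈ 2.8.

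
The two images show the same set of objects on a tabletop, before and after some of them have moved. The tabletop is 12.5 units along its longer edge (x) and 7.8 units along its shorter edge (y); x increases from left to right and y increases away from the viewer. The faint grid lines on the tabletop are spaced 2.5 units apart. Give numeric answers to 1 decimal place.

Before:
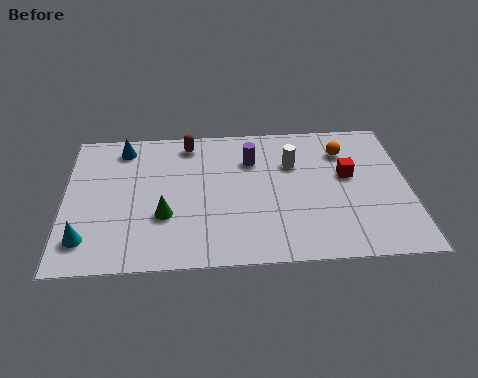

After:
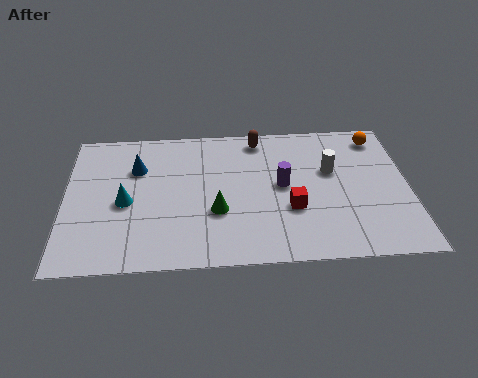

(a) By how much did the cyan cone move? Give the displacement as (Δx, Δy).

(1.4, 1.9)

The cyan cone was at about (0.8, 1.6) and moved to about (2.2, 3.5).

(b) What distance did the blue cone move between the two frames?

1.3

From (2.1, 6.6) to (2.6, 5.4), the blue cone covered √(0.5² + 1.2²) ≈ 1.3 units.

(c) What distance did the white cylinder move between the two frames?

1.5

The white cylinder moved from about (8.3, 5.3) to (9.7, 4.8), a distance of √(1.4² + 0.5²) ≈ 1.5.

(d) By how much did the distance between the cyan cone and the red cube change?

-3.9

They were about 9.9 units apart before and 6.0 after — 3.9 units closer together.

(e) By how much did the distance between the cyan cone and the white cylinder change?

-0.8

They were about 8.4 units apart before and 7.6 after — 0.8 units closer together.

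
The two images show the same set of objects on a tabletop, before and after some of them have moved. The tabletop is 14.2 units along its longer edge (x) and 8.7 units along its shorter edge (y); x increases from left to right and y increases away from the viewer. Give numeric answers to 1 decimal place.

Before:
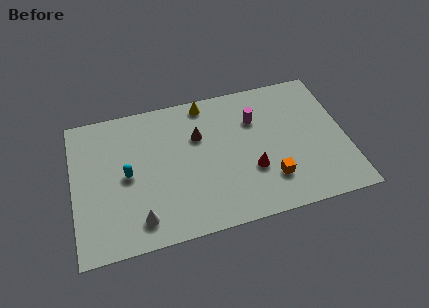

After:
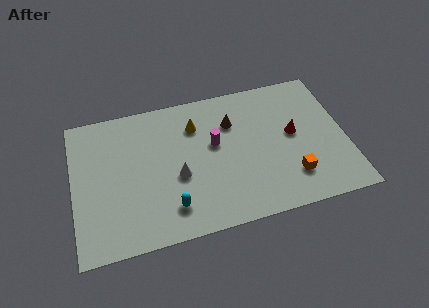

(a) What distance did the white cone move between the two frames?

3.0

From (3.3, 1.5) to (5.4, 3.6), the white cone covered √(2.1² + 2.1²) ≈ 3.0 units.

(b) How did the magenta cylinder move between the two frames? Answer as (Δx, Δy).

(-2.2, -1.0)

The magenta cylinder started near (9.6, 6.1) and ended near (7.4, 5.1).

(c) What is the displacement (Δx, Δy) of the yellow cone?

(-0.6, -1.3)

From the two frames, the yellow cone sits at roughly (7.1, 7.8) before and (6.5, 6.5) after.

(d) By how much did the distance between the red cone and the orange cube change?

+1.4

They were about 1.2 units apart before and 2.6 after — 1.4 units further apart.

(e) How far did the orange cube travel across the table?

1.1

The orange cube moved from about (10.1, 2.2) to (11.2, 2.1), a distance of √(1.1² + 0.1²) ≈ 1.1.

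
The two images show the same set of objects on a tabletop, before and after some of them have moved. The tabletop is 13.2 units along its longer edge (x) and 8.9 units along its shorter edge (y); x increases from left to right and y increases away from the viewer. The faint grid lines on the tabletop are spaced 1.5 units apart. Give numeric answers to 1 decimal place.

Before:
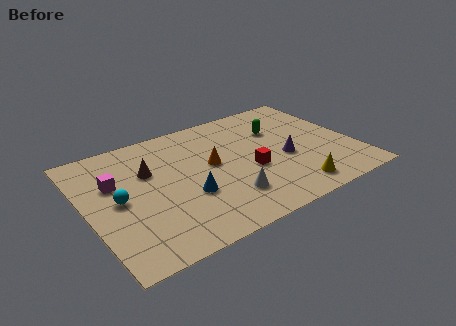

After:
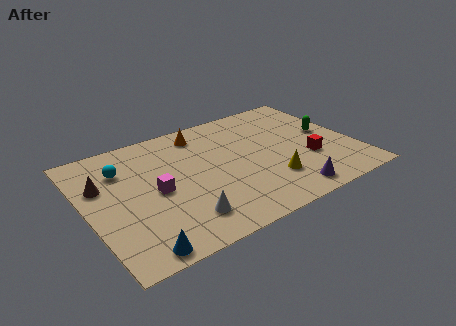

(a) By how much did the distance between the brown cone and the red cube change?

+5.1

They were about 5.2 units apart before and 10.3 after — 5.1 units further apart.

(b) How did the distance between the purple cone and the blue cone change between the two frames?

+2.5

They were about 5.0 units apart before and 7.5 after — 2.5 units further apart.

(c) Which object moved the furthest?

the blue cone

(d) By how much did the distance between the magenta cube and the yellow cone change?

-3.5

They were about 9.2 units apart before and 5.7 after — 3.5 units closer together.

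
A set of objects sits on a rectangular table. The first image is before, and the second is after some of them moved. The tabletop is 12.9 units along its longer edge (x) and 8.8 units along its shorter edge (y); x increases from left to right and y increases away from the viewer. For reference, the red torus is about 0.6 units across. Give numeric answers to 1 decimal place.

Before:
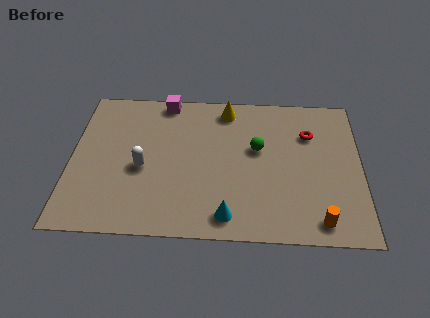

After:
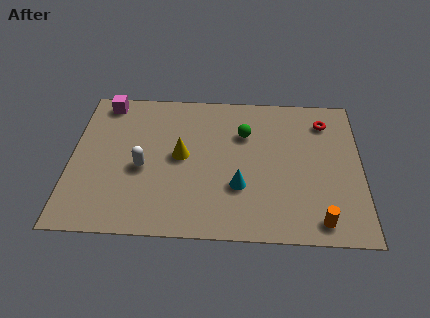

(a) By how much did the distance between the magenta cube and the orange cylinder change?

+1.9

The distance was about 9.8 in the first image and 11.7 in the second, so they moved 1.9 units further apart.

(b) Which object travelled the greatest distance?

the yellow cone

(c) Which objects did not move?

the white capsule and the orange cylinder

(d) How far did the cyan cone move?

1.8

The cyan cone was near (7.0, 1.2) before and (7.5, 2.9) after, so it travelled √(0.5² + 1.7²) ≈ 1.8 units.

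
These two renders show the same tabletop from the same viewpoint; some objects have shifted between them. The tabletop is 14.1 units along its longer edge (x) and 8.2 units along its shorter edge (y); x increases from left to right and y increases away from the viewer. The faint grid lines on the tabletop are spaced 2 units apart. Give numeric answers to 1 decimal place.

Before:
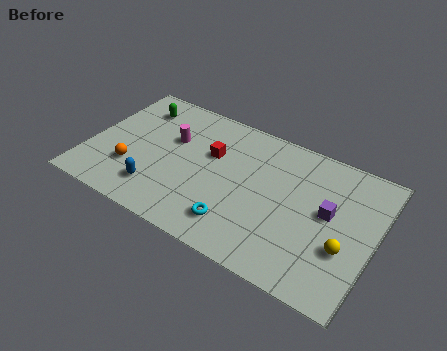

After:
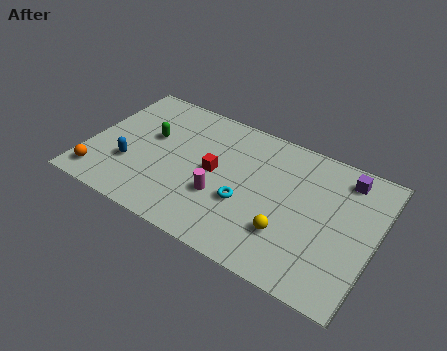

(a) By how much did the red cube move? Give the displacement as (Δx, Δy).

(0.3, -1.0)

From the two frames, the red cube sits at roughly (5.9, 5.2) before and (6.2, 4.2) after.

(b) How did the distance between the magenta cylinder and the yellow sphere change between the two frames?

-5.8

Before: roughly 9.2 units apart; after: 3.4. That's 5.8 units closer together.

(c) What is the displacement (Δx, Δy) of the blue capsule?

(-1.5, 0.9)

From the two frames, the blue capsule sits at roughly (3.7, 1.8) before and (2.2, 2.7) after.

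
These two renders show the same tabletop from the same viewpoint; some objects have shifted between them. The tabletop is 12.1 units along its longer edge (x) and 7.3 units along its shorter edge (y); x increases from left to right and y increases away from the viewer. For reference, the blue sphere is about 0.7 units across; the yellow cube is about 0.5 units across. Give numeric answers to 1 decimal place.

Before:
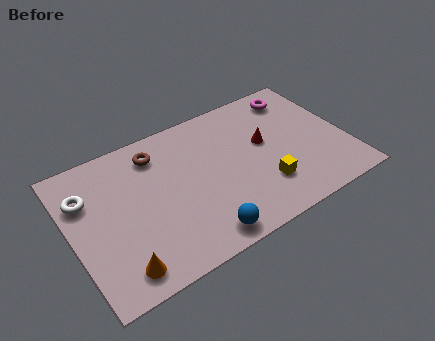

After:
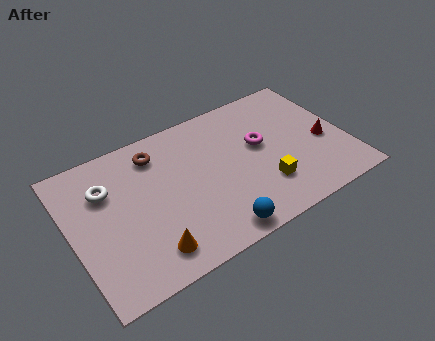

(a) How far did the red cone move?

2.7

From (8.6, 4.2) to (11.1, 3.1), the red cone covered √(2.5² + 1.1²) ≈ 2.7 units.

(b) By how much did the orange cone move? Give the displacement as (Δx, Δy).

(1.3, 0.2)

The orange cone started near (1.7, 1.1) and ended near (3.0, 1.3).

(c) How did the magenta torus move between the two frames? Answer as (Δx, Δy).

(-2.0, -1.9)

The magenta torus started near (10.4, 6.1) and ended near (8.4, 4.2).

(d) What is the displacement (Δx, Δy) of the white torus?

(0.9, 0.0)

The white torus was at about (0.8, 5.1) and moved to about (1.7, 5.1).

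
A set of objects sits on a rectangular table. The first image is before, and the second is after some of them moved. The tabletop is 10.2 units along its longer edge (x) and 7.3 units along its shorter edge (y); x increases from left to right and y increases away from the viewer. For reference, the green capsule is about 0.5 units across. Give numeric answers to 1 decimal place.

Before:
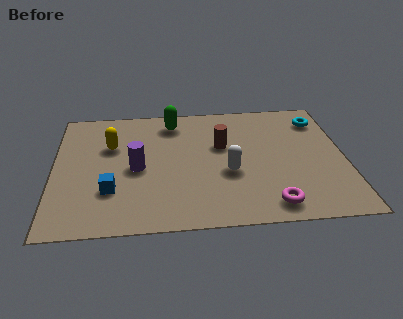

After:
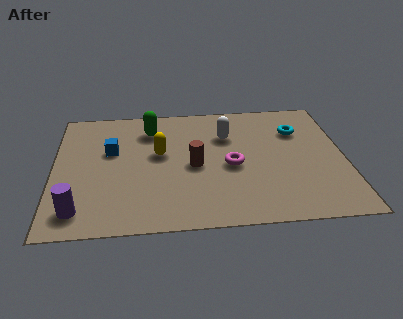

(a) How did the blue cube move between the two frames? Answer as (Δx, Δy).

(0.0, 2.3)

The blue cube was at about (2.0, 2.2) and moved to about (2.0, 4.5).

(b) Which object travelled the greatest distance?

the purple cylinder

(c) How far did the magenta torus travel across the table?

2.6

The magenta torus was near (7.5, 1.0) before and (6.2, 3.3) after, so it travelled √(1.3² + 2.3²) ≈ 2.6 units.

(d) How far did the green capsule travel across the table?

0.9

The green capsule moved from about (4.2, 6.1) to (3.4, 5.7), a distance of √(0.8² + 0.4²) ≈ 0.9.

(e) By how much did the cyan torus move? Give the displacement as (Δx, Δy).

(-0.8, -0.6)

The cyan torus was at about (9.4, 5.8) and moved to about (8.6, 5.2).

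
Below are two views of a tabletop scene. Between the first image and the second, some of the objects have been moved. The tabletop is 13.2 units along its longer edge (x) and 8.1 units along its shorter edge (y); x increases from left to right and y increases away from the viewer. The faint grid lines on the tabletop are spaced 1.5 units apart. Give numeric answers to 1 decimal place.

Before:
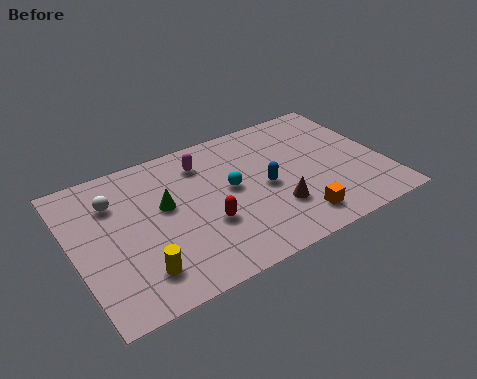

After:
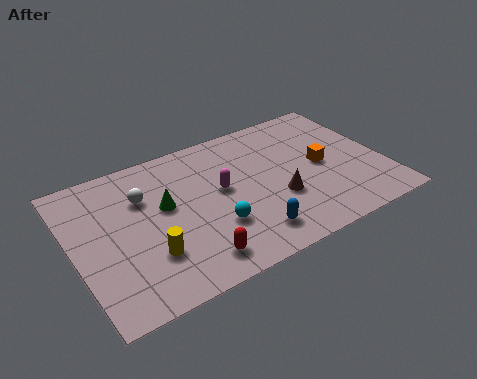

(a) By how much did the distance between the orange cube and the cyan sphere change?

+1.3

Before: roughly 3.8 units apart; after: 5.1. That's 1.3 units further apart.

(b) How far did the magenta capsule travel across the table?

2.0

The magenta capsule was near (5.8, 6.4) before and (6.3, 4.5) after, so it travelled √(0.5² + 1.9²) ≈ 2.0 units.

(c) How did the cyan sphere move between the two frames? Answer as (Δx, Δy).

(-1.0, -1.8)

The cyan sphere was at about (6.7, 4.4) and moved to about (5.7, 2.6).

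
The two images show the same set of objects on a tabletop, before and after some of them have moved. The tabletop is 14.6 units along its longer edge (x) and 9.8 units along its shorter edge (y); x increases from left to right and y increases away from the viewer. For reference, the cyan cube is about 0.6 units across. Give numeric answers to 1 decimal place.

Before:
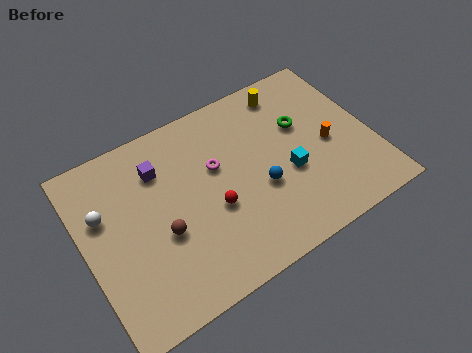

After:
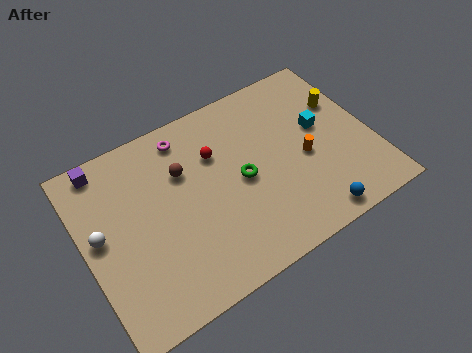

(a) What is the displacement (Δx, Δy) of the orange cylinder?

(-1.3, -0.2)

The orange cylinder started near (12.4, 4.5) and ended near (11.1, 4.3).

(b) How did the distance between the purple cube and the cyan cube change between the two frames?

+4.2

Before: roughly 7.0 units apart; after: 11.2. That's 4.2 units further apart.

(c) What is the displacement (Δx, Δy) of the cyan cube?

(2.0, 1.7)

The cyan cube was at about (10.2, 3.9) and moved to about (12.2, 5.6).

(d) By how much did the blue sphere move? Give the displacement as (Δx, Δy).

(2.2, -2.8)

The blue sphere started near (8.7, 3.8) and ended near (10.9, 1.0).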